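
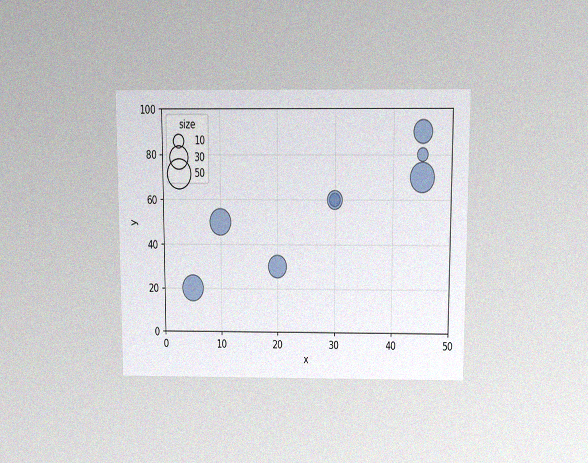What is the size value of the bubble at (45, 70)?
50

The chart is viewed slightly from above, with some photo noise. Matching the bubble at (45, 70) against the size legend gives 50.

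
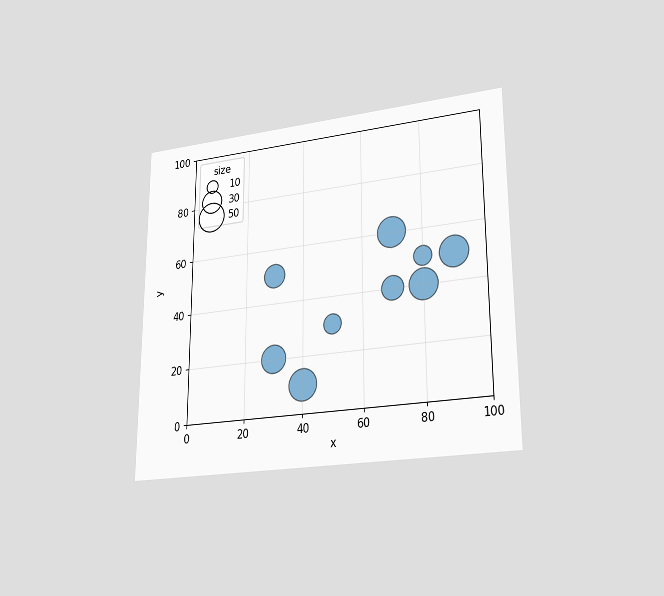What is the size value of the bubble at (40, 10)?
50

The chart is viewed at a slight angle. Matching the bubble at (40, 10) against the size legend gives 50.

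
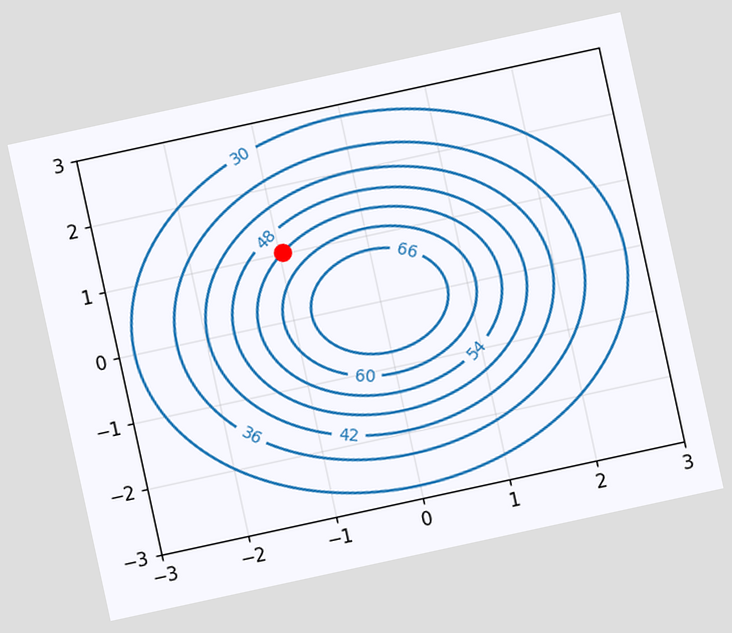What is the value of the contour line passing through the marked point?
The chart is tilted about 12° counter-clockwise. The marked point sits on the contour labelled 54.

54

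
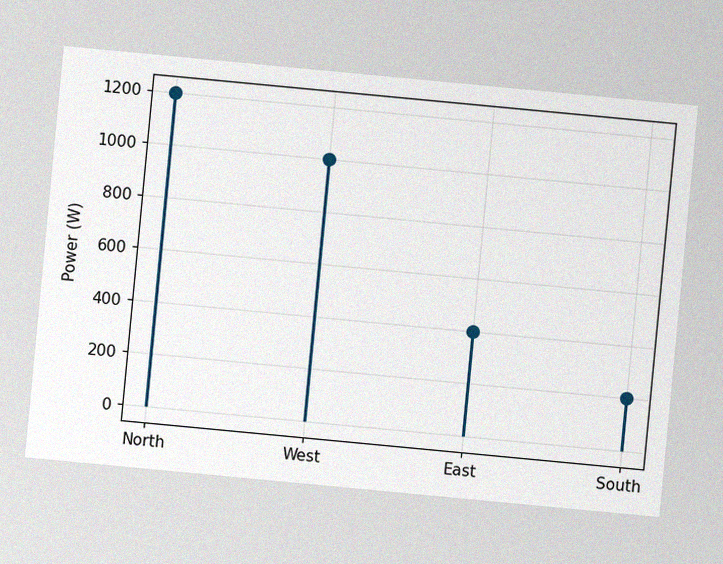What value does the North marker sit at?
The chart is tilted about 5° clockwise, with some photo noise. The North marker sits at 1200W.

1200W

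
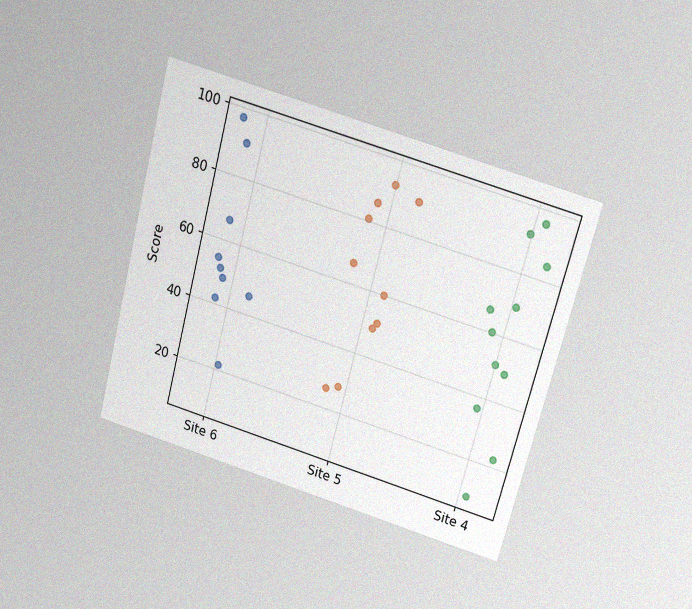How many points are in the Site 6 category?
The chart is tilted about 15° clockwise and viewed slightly from above, with some photo noise. Counting the markers in the Site 6 column gives 9.

9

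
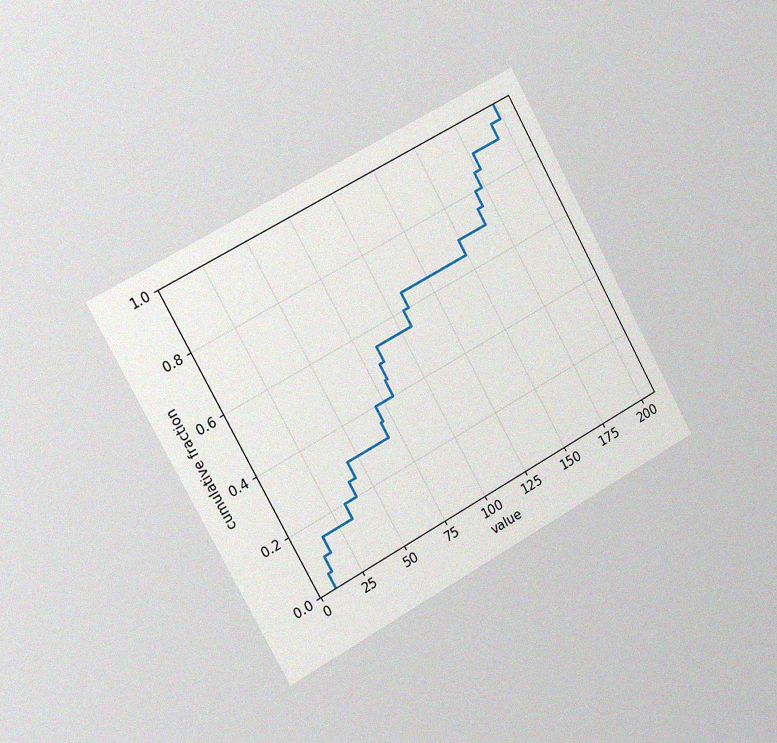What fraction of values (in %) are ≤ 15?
15%

The chart is tilted about 29° counter-clockwise and viewed slightly from the left, with some photo noise. At x=15 the ECDF step is at 15%.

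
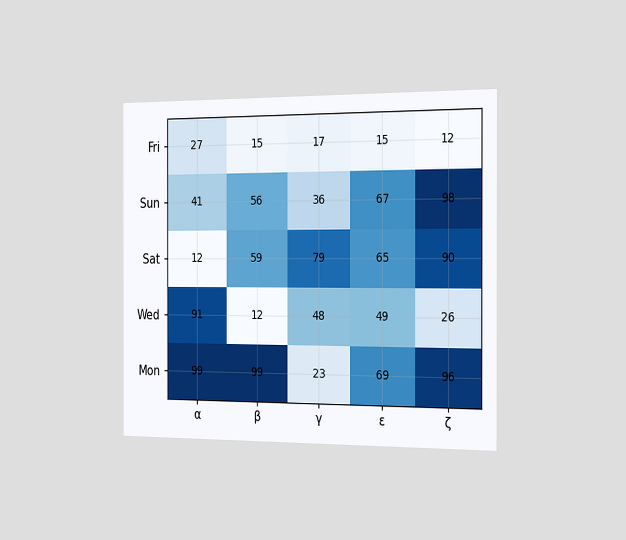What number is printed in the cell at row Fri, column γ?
The chart is viewed slightly from the right. The (Fri, γ) cell reads 17.

17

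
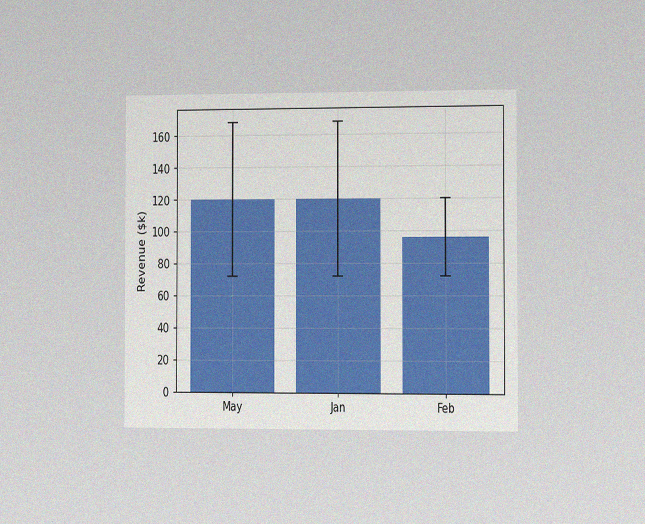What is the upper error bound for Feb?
$120k

The chart is viewed slightly from the right, with some photo noise. The Feb bar's upper whisker reaches $120k.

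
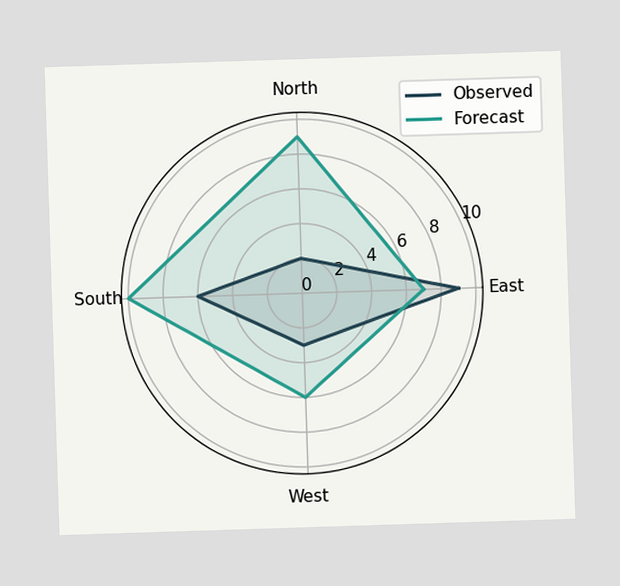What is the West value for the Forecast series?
On the West axis, Forecast reaches 6.

6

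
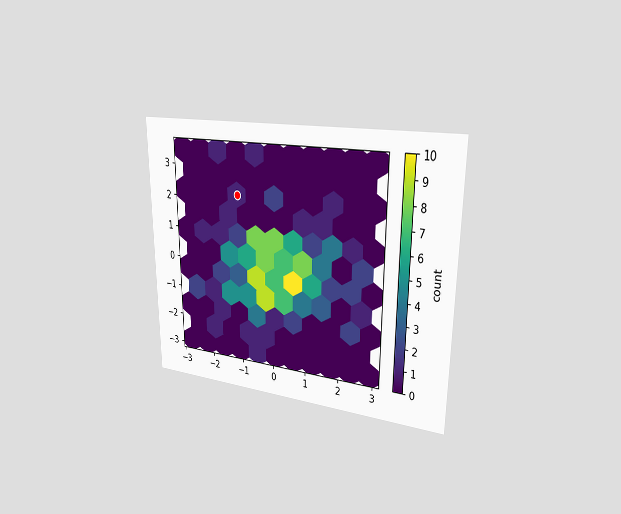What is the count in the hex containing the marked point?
1

The chart is viewed slightly from the right. The marked hex reads 1 on the colorbar.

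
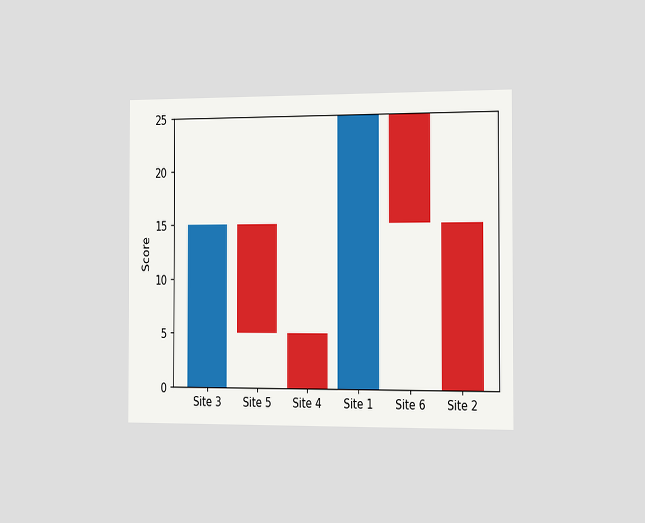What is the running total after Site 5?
5

The chart is viewed slightly from the right. After Site 5 the running total reaches 5.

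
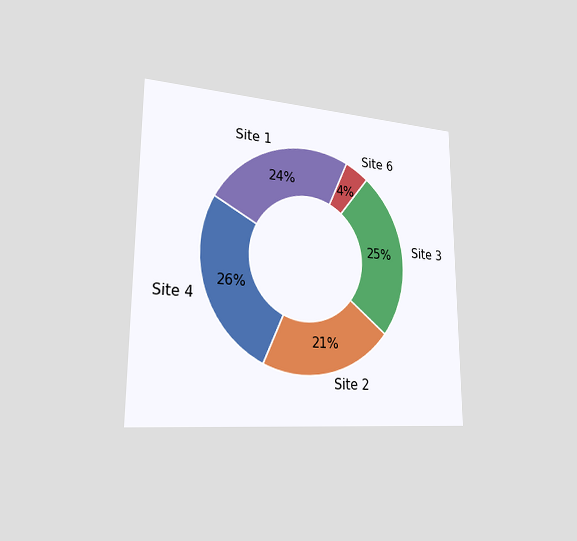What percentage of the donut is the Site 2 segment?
21%

The chart is viewed slightly from the left. The Site 2 segment takes up 21% of the ring.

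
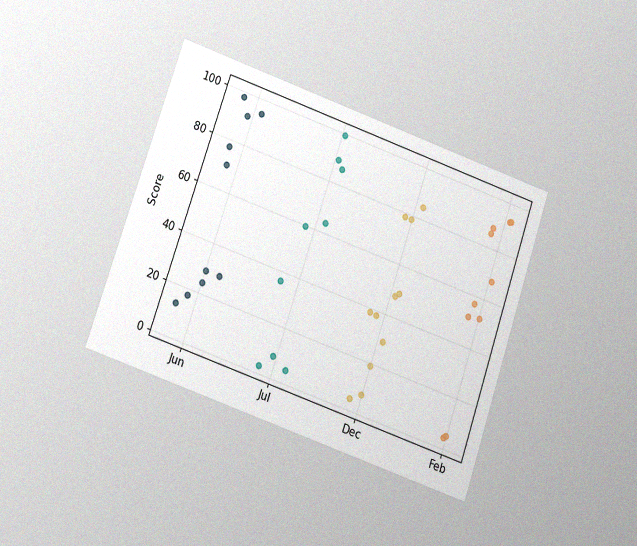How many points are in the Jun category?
10

The chart is tilted about 19° clockwise and viewed at a slight angle, with some photo noise. Counting the markers in the Jun column gives 10.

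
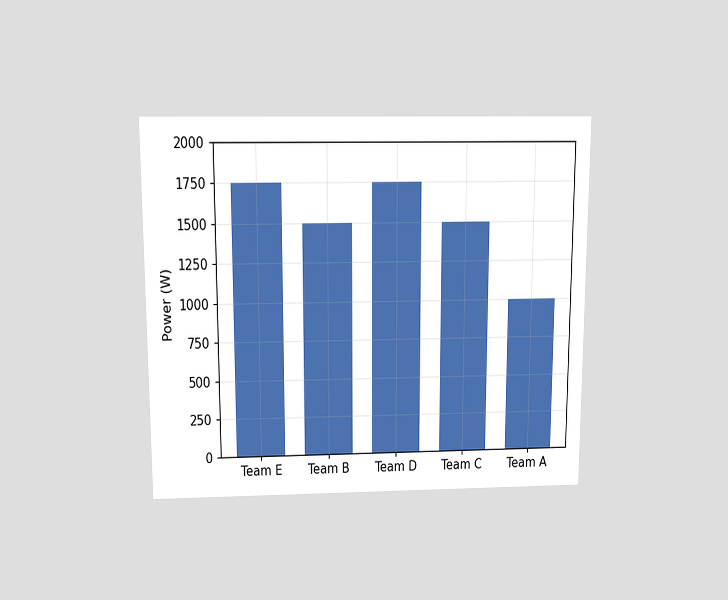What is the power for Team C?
1500W

The chart is viewed slightly from above. Reading along the chart's y-axis, the Team C bar reaches 1500W.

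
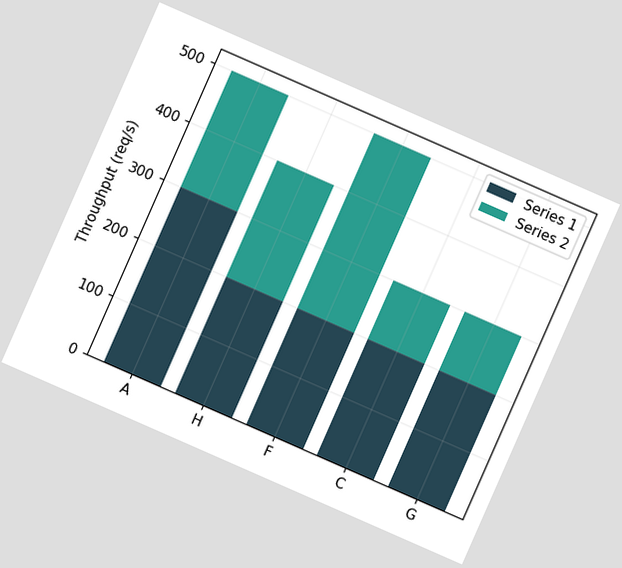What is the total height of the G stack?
300req/s

The chart is tilted about 24° clockwise. The G stack's top reaches 300req/s on the y-axis.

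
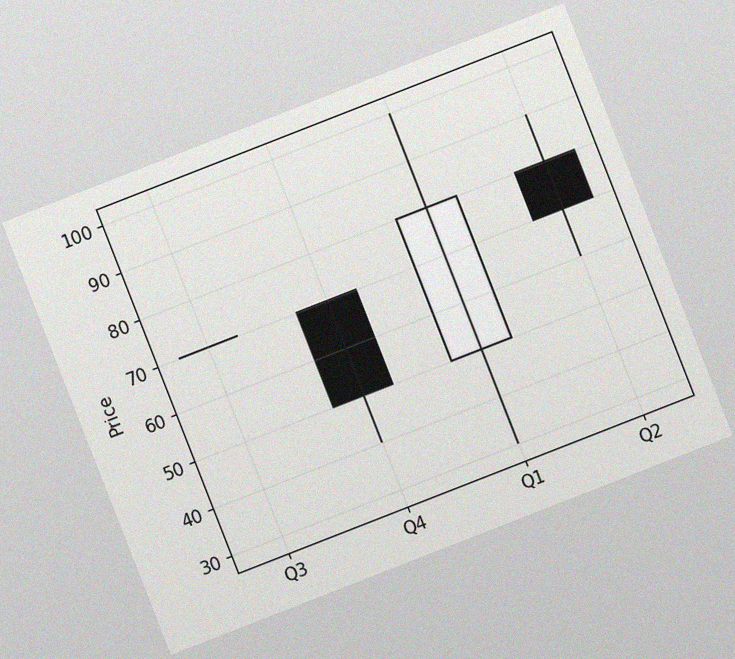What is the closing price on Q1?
80

The chart is tilted about 21° counter-clockwise, with some photo noise. The Q1 candle closes at 80.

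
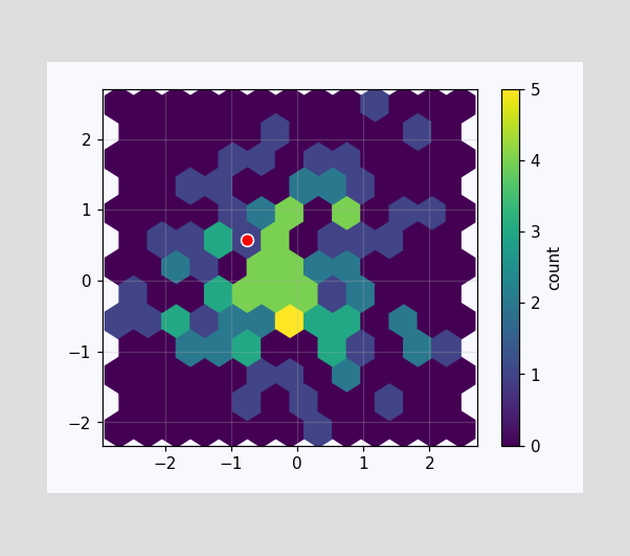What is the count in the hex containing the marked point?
1

The marked hex reads 1 on the colorbar.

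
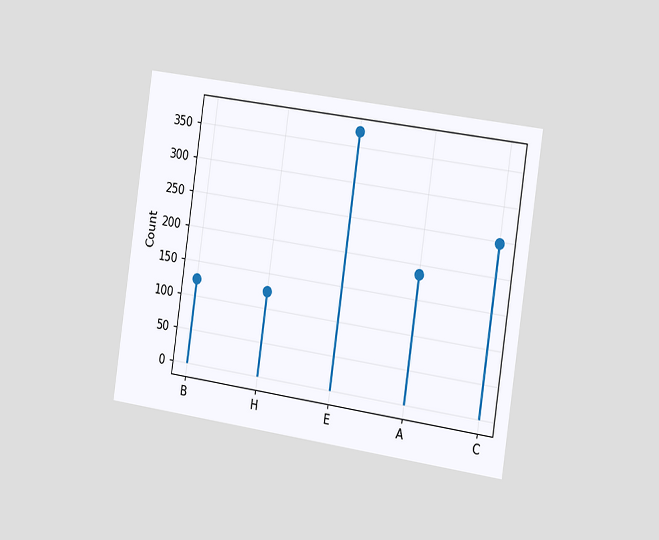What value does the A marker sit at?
186

The chart is tilted about 8° clockwise and viewed slightly from the right. The A marker sits at 186.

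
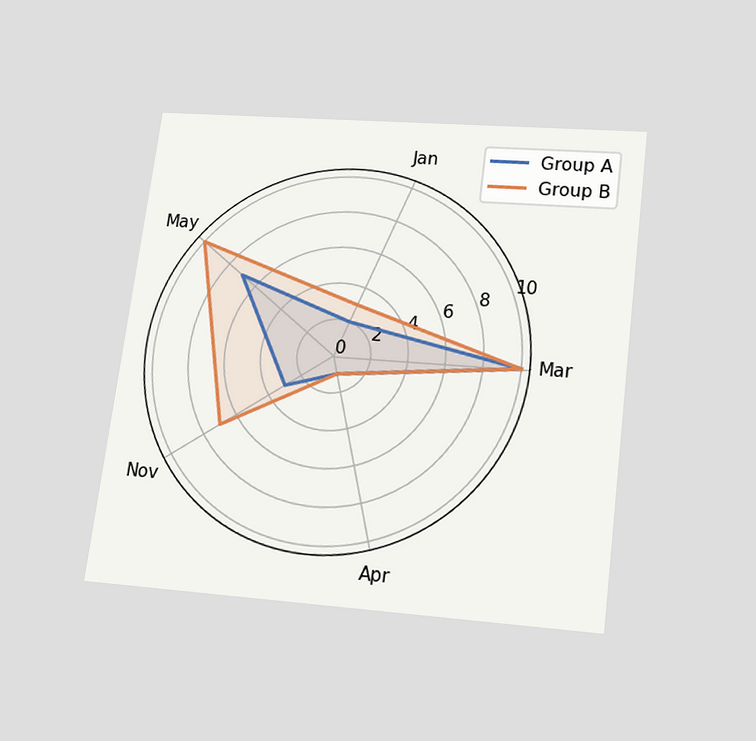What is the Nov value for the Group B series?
7

The chart is tilted about 7° clockwise and viewed slightly from below. On the Nov axis, Group B reaches 7.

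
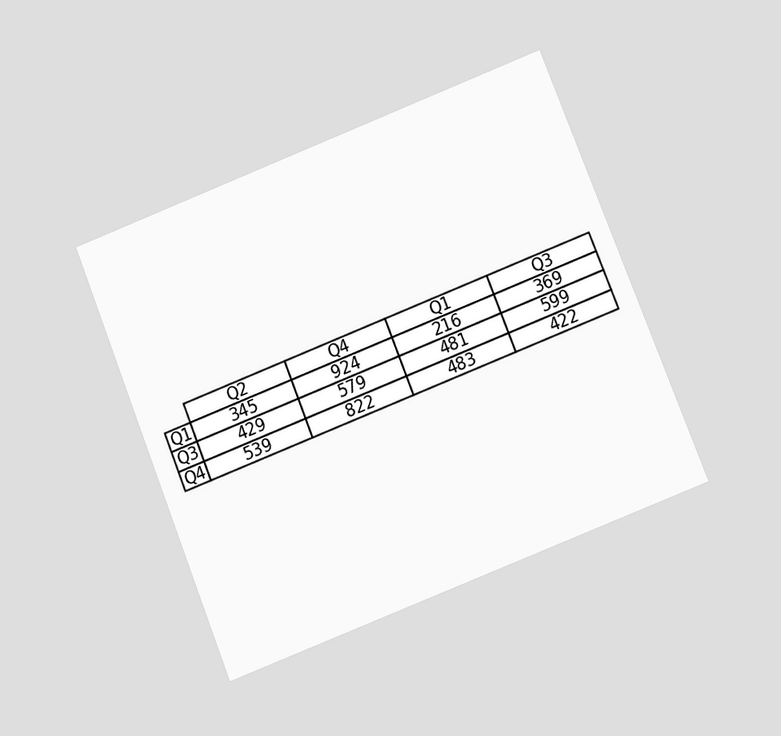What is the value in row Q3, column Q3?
The chart is tilted about 22° counter-clockwise and viewed at a slight angle. The (Q3, Q3) cell reads 599.

599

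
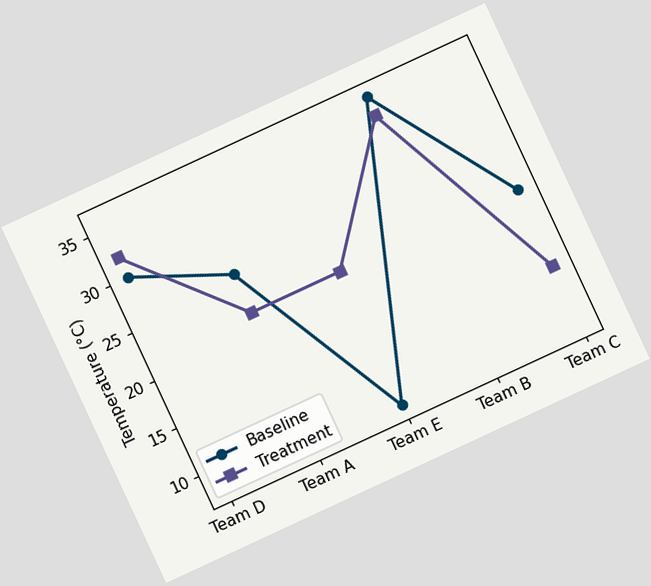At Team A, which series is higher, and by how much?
Baseline, by 4°C

The chart is tilted about 25° counter-clockwise. At Team A, Baseline sits above the other line by 4°C.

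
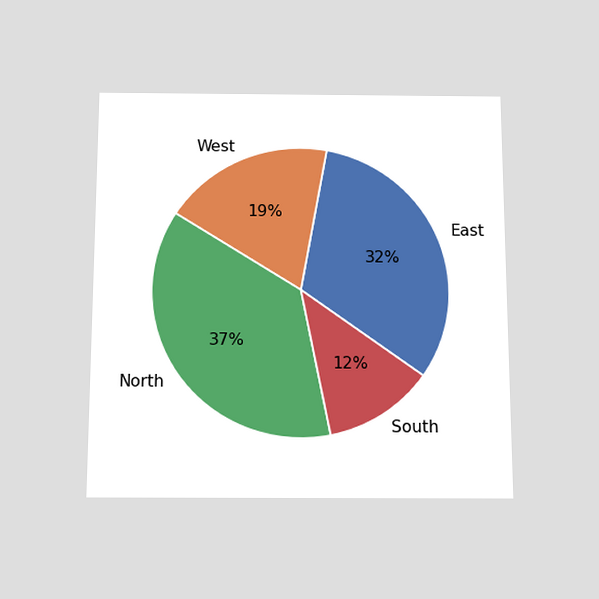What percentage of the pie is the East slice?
The chart is viewed slightly from below. The East slice takes up 32% of the pie.

32%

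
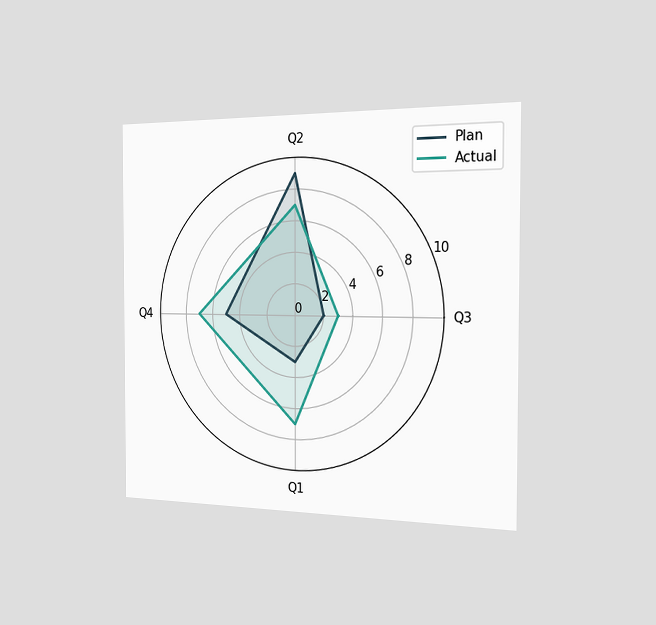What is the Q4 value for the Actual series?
7

The chart is viewed slightly from the right. On the Q4 axis, Actual reaches 7.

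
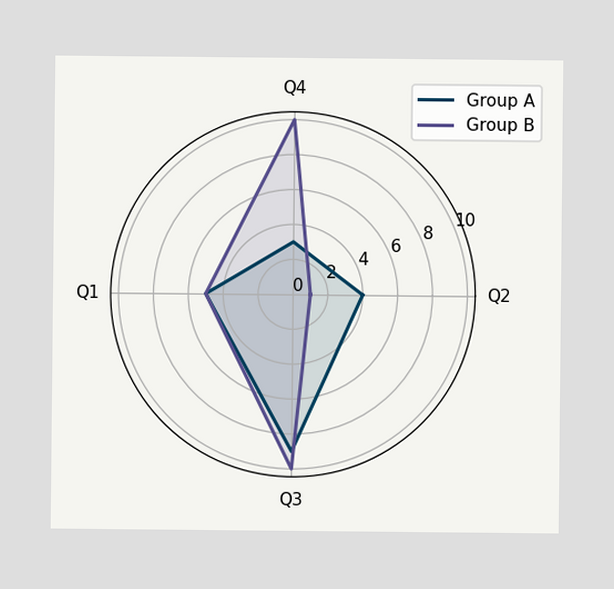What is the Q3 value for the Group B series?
On the Q3 axis, Group B reaches 10.

10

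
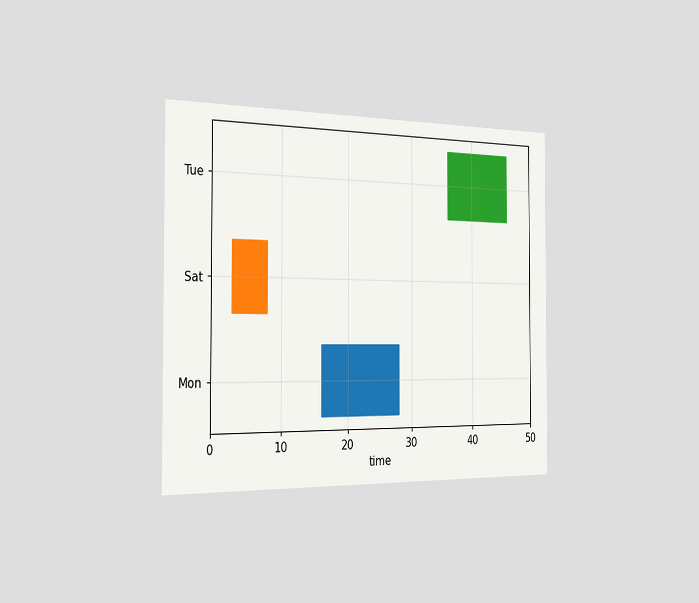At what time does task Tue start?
36

The chart is viewed slightly from the left. The Tue bar begins at t=36.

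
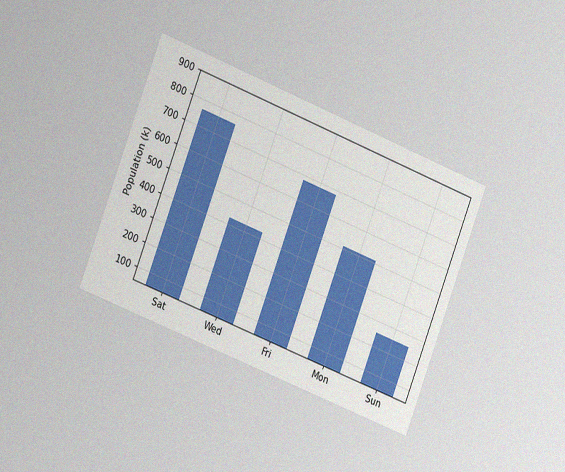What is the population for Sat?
The chart is tilted about 21° clockwise and viewed slightly from the left, with some photo noise. Reading along the chart's y-axis, the Sat bar reaches 765k.

765k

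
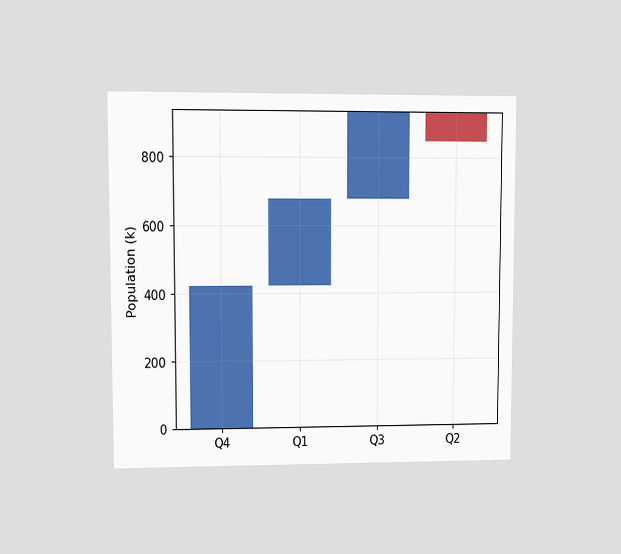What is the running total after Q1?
680k

The chart is viewed at a slight angle. After Q1 the running total reaches 680k.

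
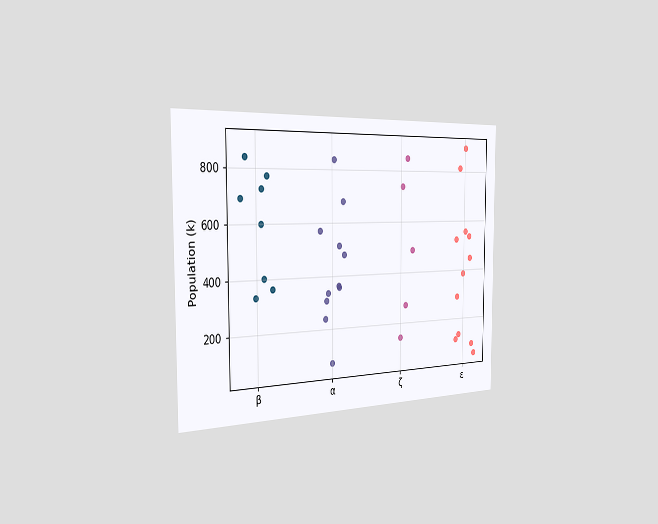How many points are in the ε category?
The chart is viewed slightly from the left. Counting the markers in the ε column gives 12.

12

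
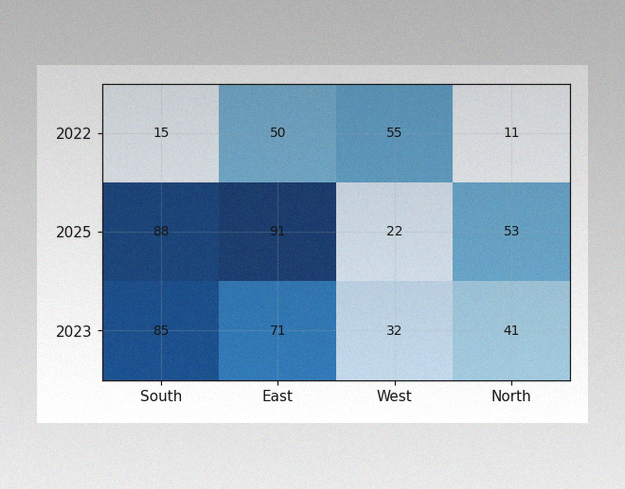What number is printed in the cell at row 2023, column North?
The image has some photo noise and uneven lighting. The (2023, North) cell reads 41.

41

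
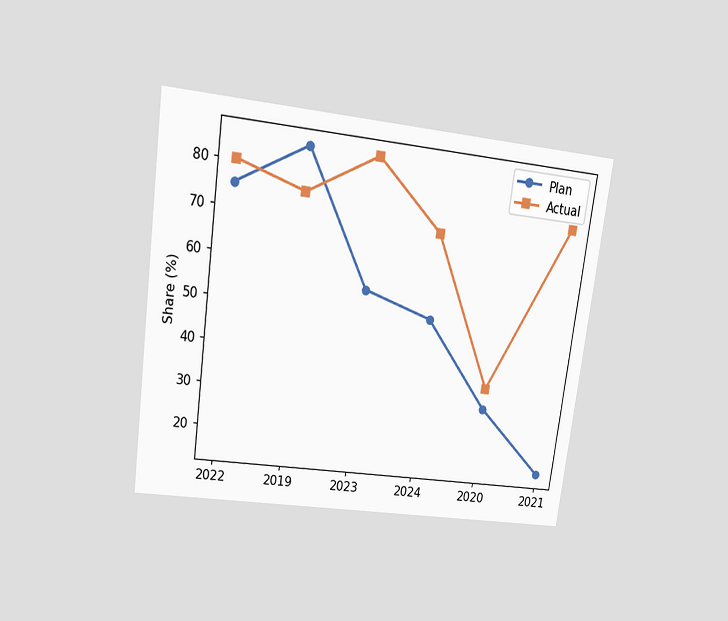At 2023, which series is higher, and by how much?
The chart is tilted about 8° clockwise and viewed at a slight angle. At 2023, Actual sits above the other line by 30%.

Actual, by 30%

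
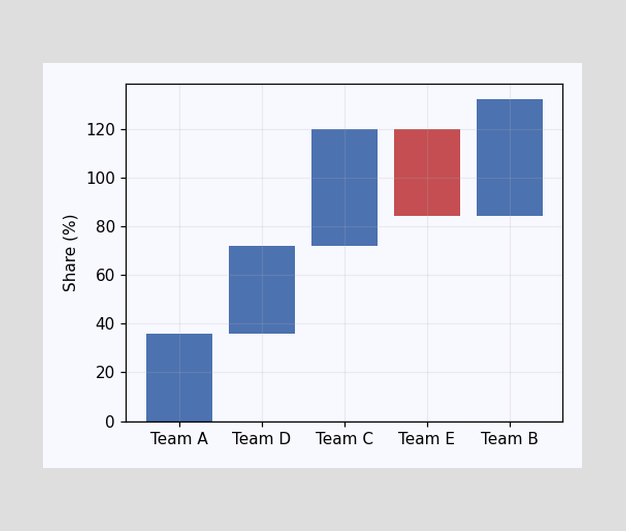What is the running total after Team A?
After Team A the running total reaches 36%.

36%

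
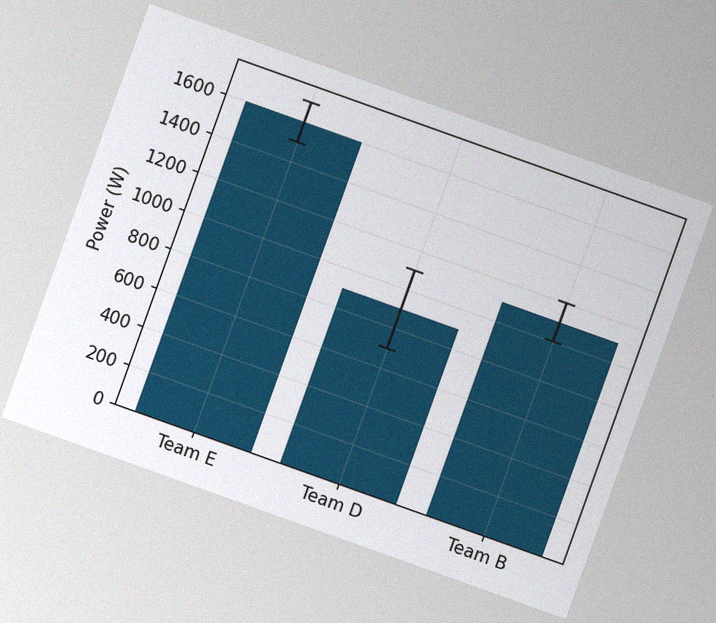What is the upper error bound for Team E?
1700W

The chart is tilted about 20° clockwise, with some photo noise. The Team E bar's upper whisker reaches 1700W.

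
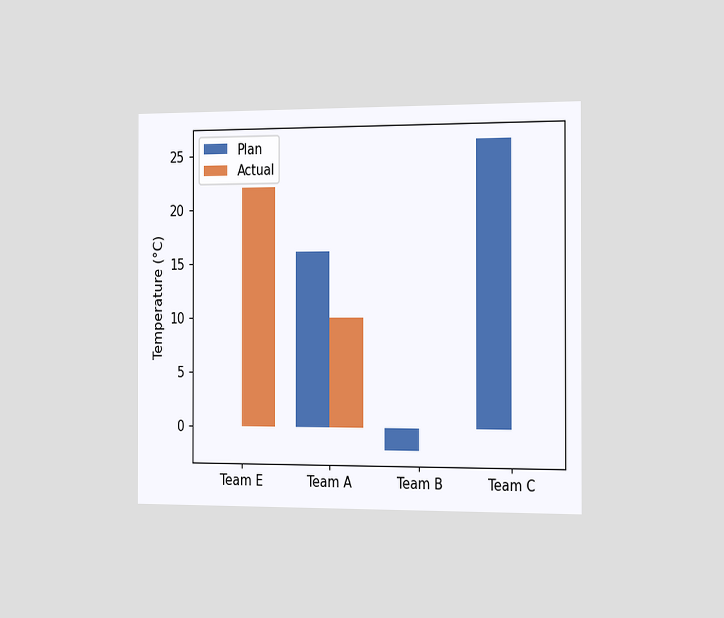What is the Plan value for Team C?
26°C

The chart is viewed slightly from the right. The Plan bar at Team C reaches 26°C on the y-axis.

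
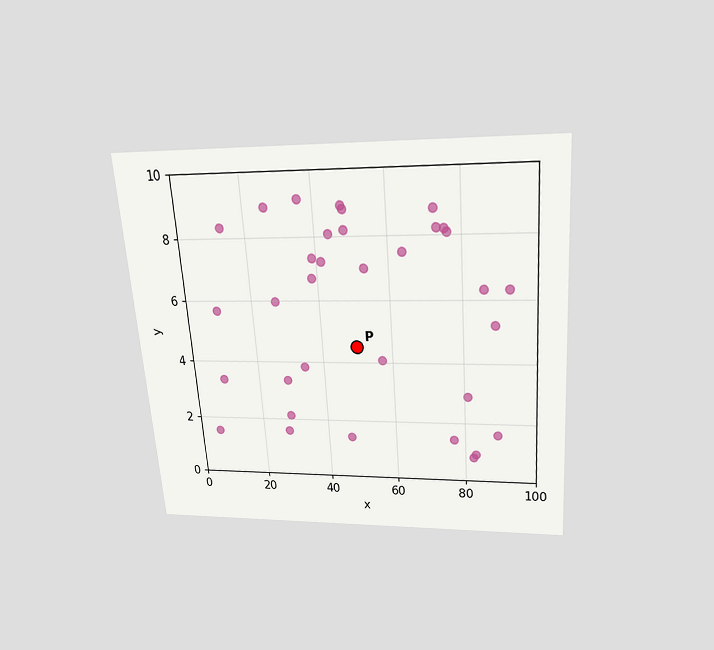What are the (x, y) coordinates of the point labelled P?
(50, 4.5)

The chart is tilted about 4° counter-clockwise and viewed slightly from above. Following the gridlines from P to each axis, P sits at (50, 4.5).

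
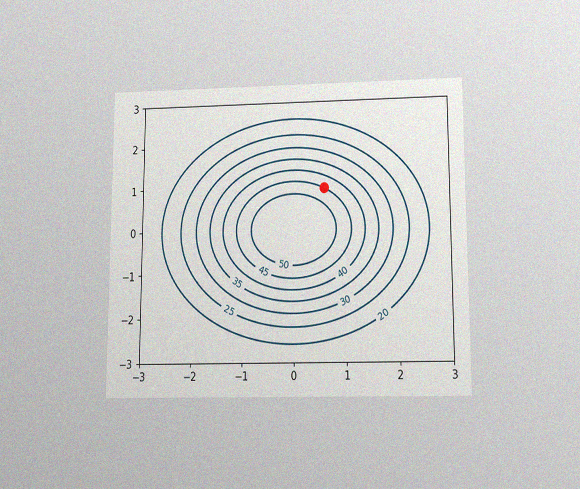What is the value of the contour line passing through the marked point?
45

The chart is viewed slightly from below, with some photo noise. The marked point sits on the contour labelled 45.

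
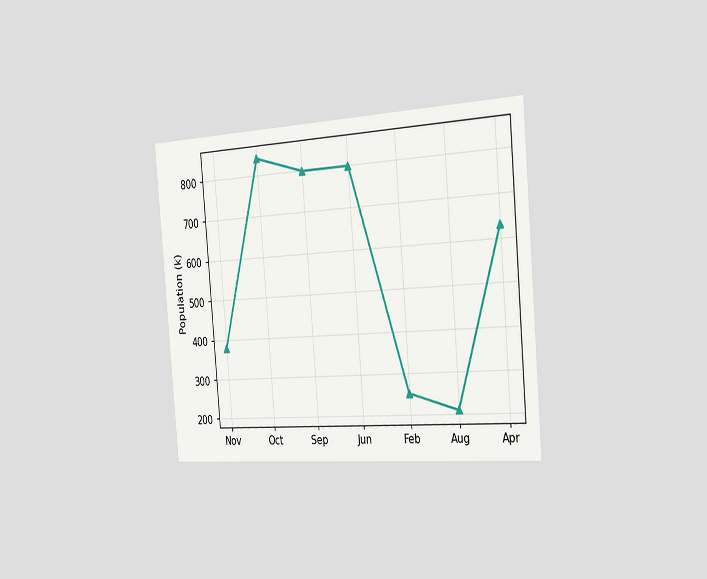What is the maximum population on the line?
The chart is tilted about 5° counter-clockwise and viewed slightly from the right. The highest point is at Oct, and reading across to the y-axis gives 840k.

840k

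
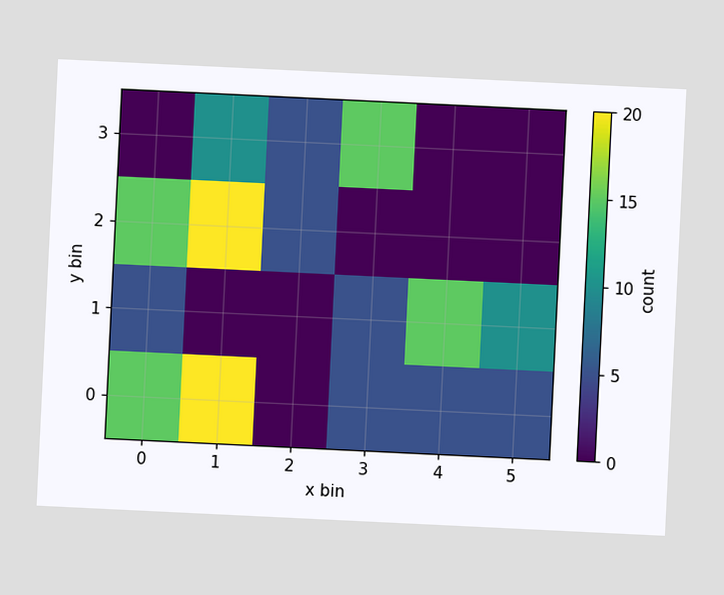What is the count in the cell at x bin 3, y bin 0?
5

The chart is tilted about 3° clockwise. Matching the cell (3, 0) against the colorbar gives 5.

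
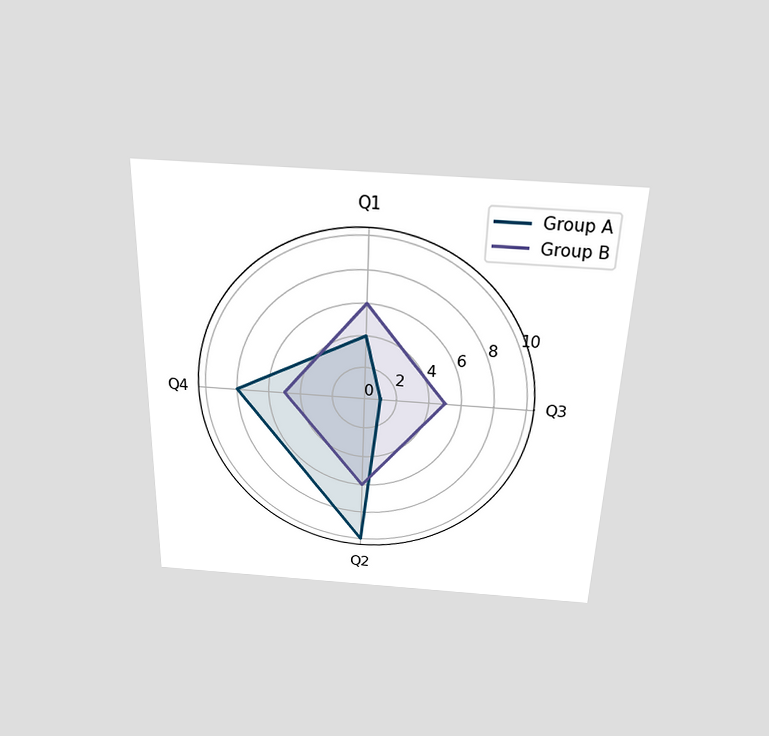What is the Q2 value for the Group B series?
The chart is viewed slightly from above. On the Q2 axis, Group B reaches 6.

6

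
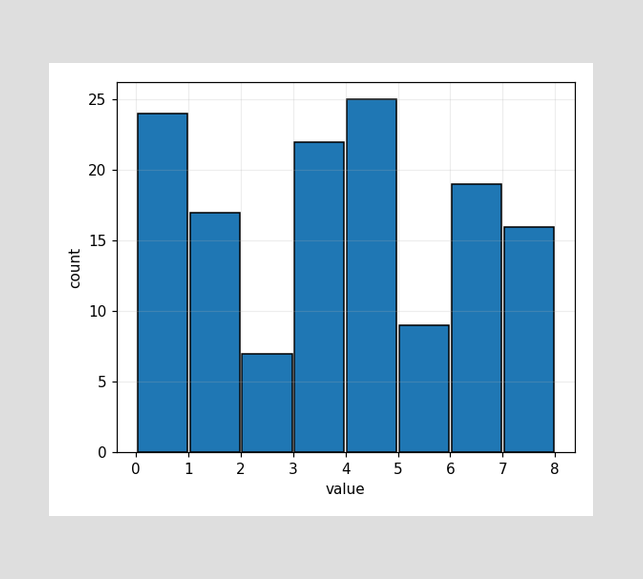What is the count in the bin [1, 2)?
17

The [1, 2) bin has height 17.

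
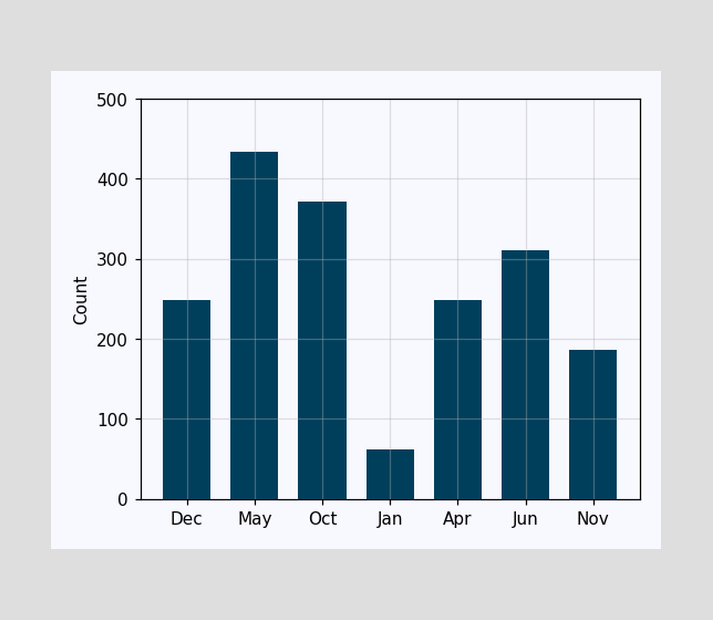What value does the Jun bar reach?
Reading along the chart's y-axis, the Jun bar reaches 310.

310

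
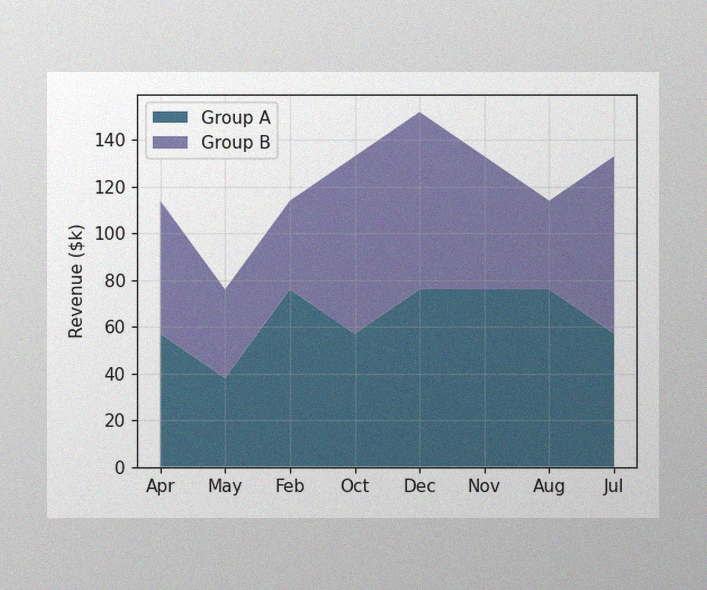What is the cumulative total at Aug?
The image has some photo noise and uneven lighting. The stacked total at Aug reaches $114k.

$114k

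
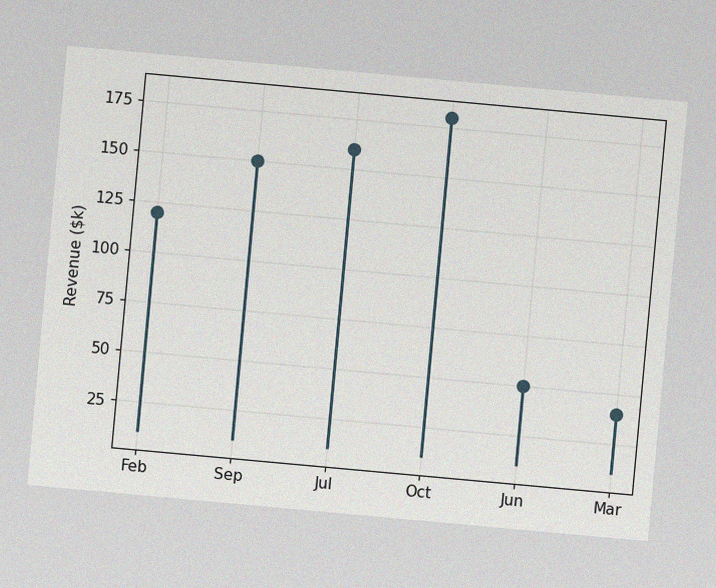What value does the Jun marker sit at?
The chart is tilted about 5° clockwise, with some photo noise. The Jun marker sits at $50k.

$50k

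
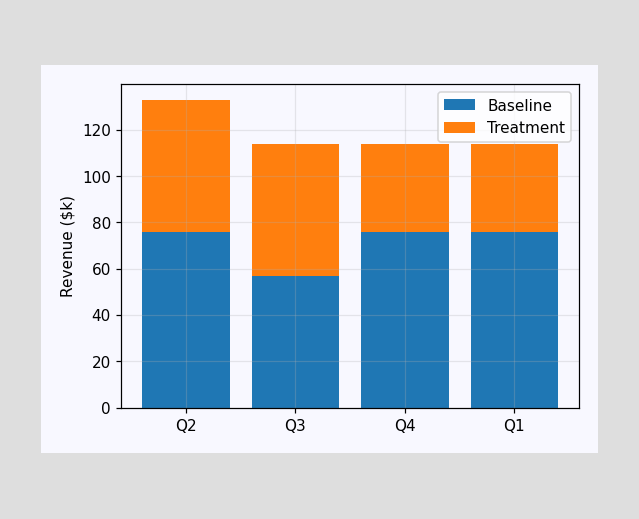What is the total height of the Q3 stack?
The Q3 stack's top reaches $114k on the y-axis.

$114k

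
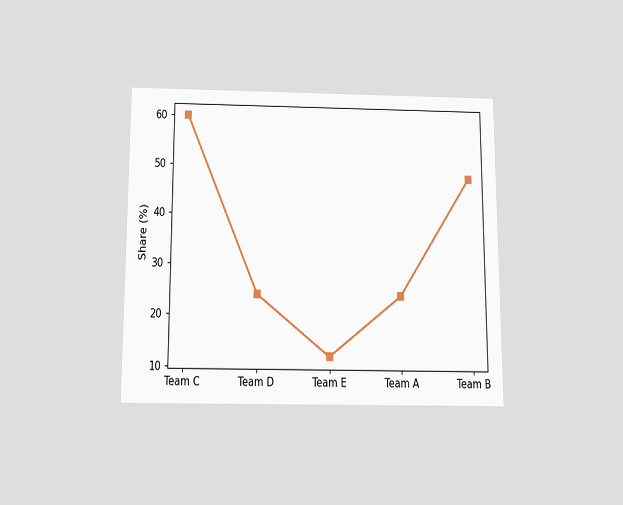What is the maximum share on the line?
The chart is viewed slightly from below. The highest point is at Team C, and reading across to the y-axis gives 60%.

60%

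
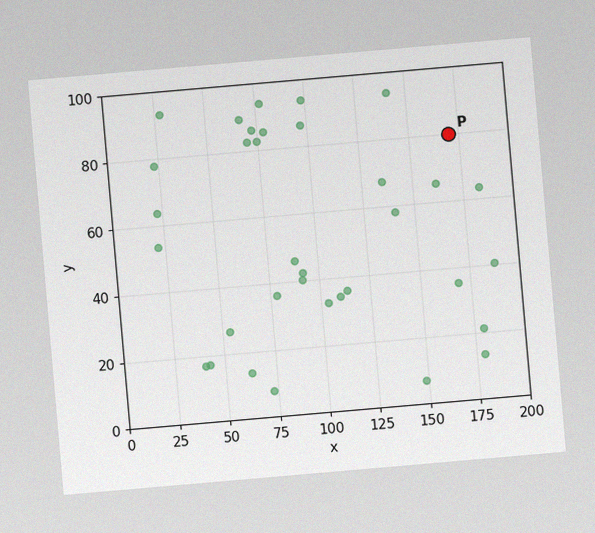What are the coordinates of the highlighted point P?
The chart is tilted about 5° counter-clockwise, with some photo noise. Following the gridlines from P to each axis, P sits at (170, 80).

(170, 80)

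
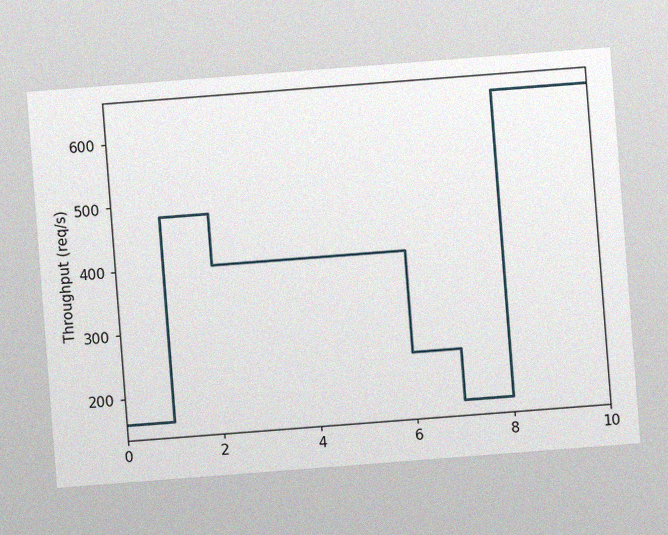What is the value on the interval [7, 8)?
160req/s

The chart is tilted about 4° counter-clockwise, with some photo noise. On [7, 8) the step sits at 160req/s.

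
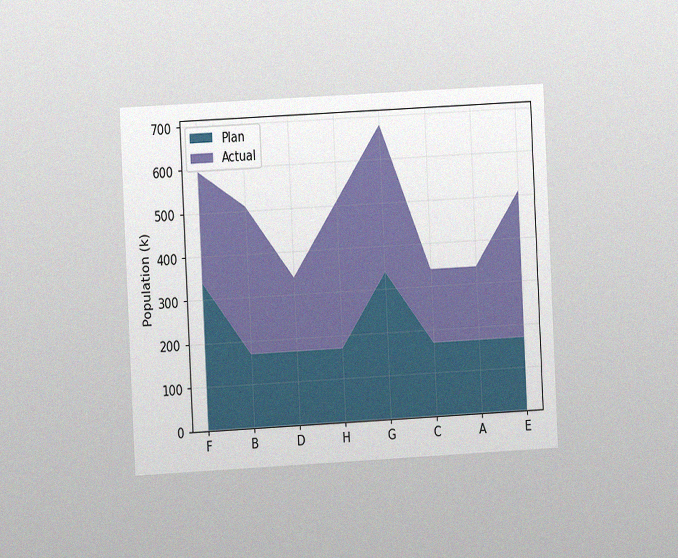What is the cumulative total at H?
510k

The chart is tilted about 3° counter-clockwise and viewed at a slight angle, with some photo noise. The stacked total at H reaches 510k.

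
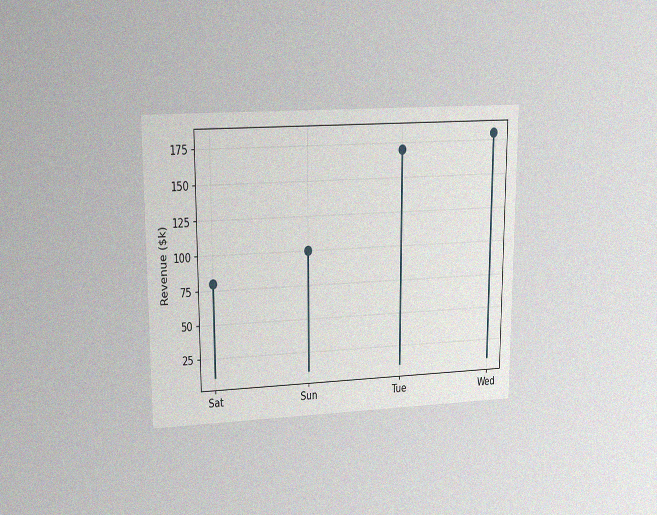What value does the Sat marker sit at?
The chart is viewed at a slight angle, with some photo noise. The Sat marker sits at $80k.

$80k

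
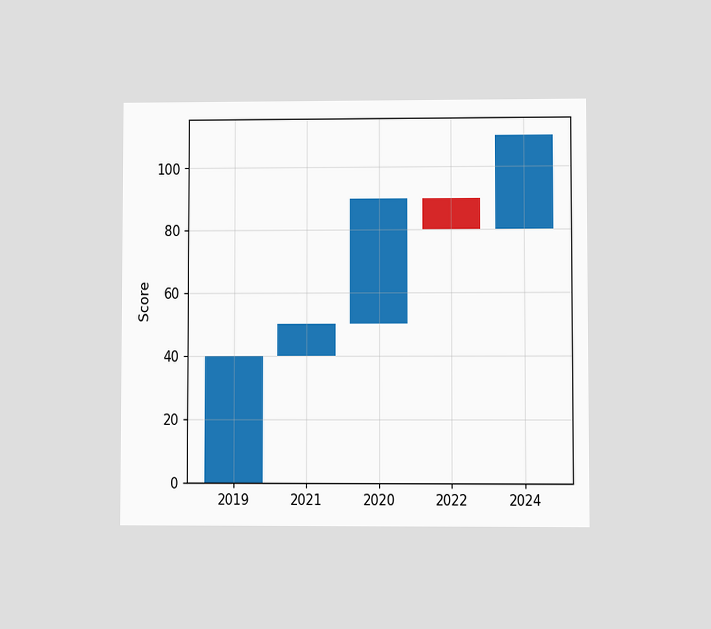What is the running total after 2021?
50

The chart is viewed at a slight angle. After 2021 the running total reaches 50.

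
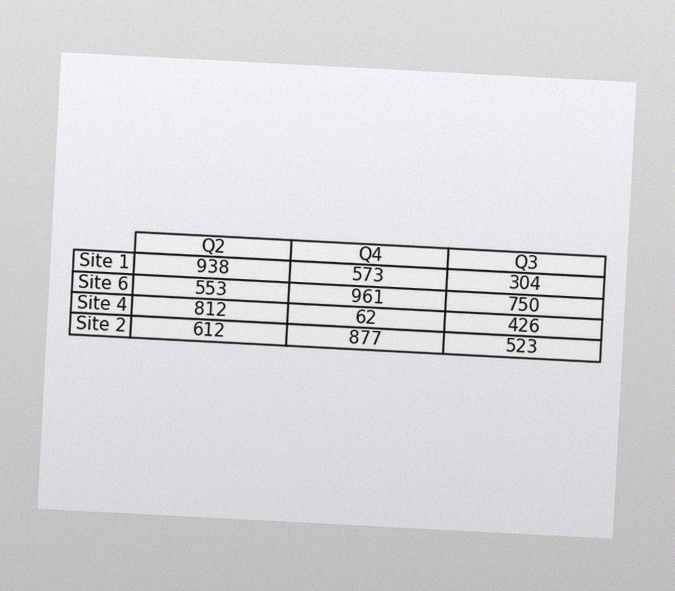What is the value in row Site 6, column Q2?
The chart is tilted about 3° clockwise, with some photo noise. The (Site 6, Q2) cell reads 553.

553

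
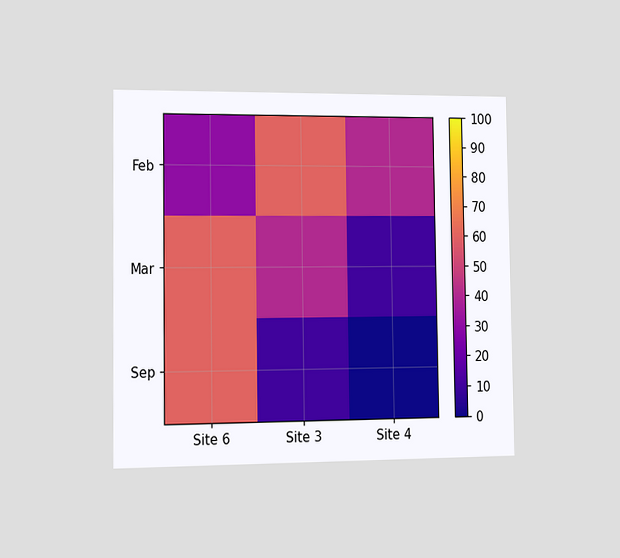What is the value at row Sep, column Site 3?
10

The chart is viewed slightly from the left. Matching cell (Sep, Site 3) against the colorbar gives 10.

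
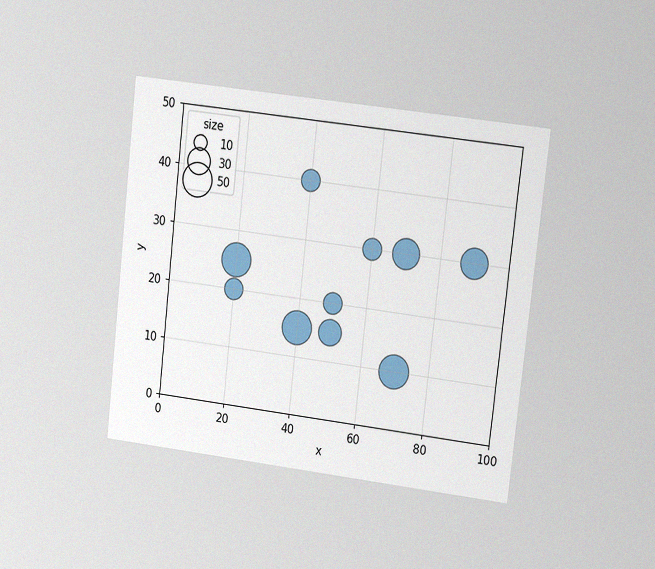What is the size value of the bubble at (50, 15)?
The chart is tilted about 6° clockwise and viewed at a slight angle, with some photo noise. Matching the bubble at (50, 15) against the size legend gives 30.

30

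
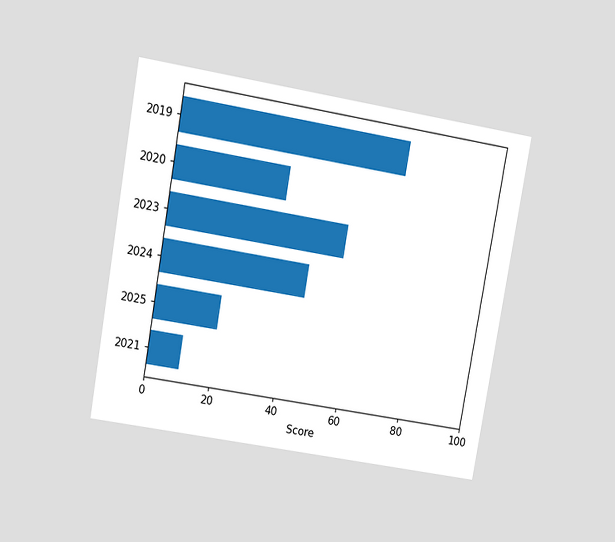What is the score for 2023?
The chart is tilted about 10° clockwise and viewed at a slight angle. Reading along the chart's x-axis, the 2023 bar reaches 55.

55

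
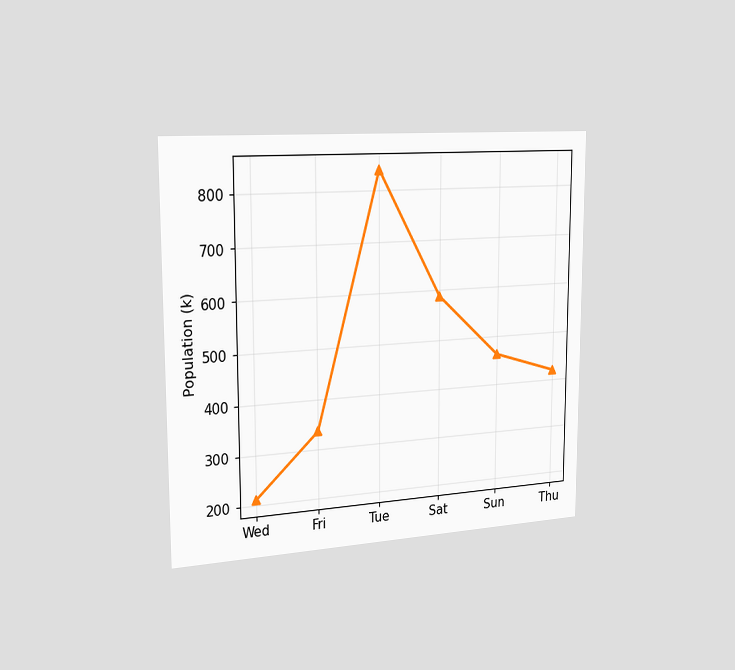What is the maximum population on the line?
The chart is viewed slightly from the left. The highest point is at Tue, and reading across to the y-axis gives 840k.

840k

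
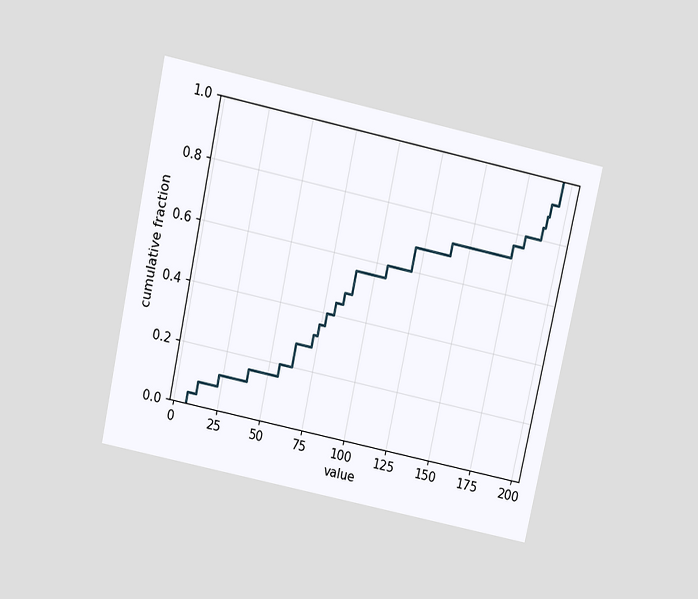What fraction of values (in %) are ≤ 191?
92%

The chart is tilted about 12° clockwise and viewed slightly from above. At x=191 the ECDF step is at 92%.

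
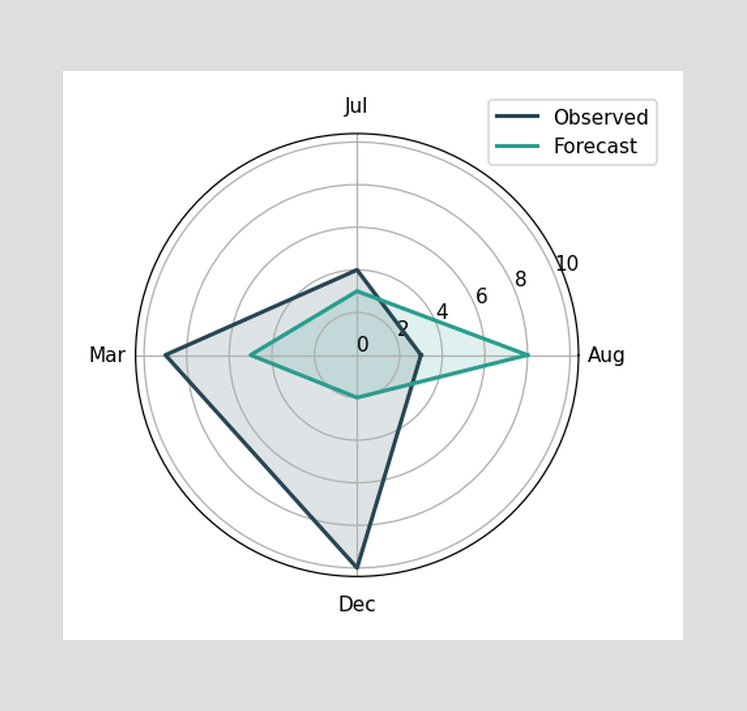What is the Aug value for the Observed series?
3

On the Aug axis, Observed reaches 3.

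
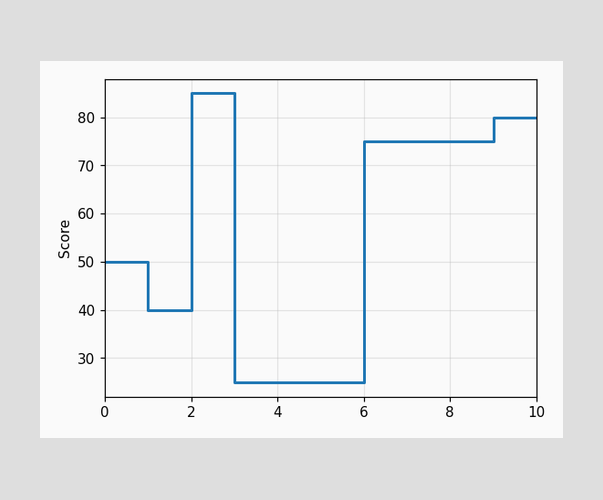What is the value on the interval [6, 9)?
75

On [6, 9) the step sits at 75.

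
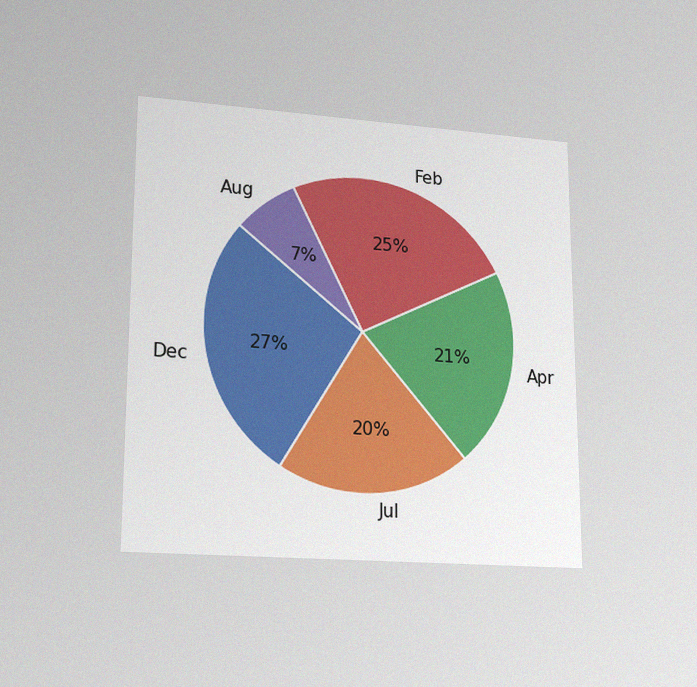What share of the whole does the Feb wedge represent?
The chart is viewed at a slight angle, with some photo noise. The Feb slice takes up 25% of the pie.

25%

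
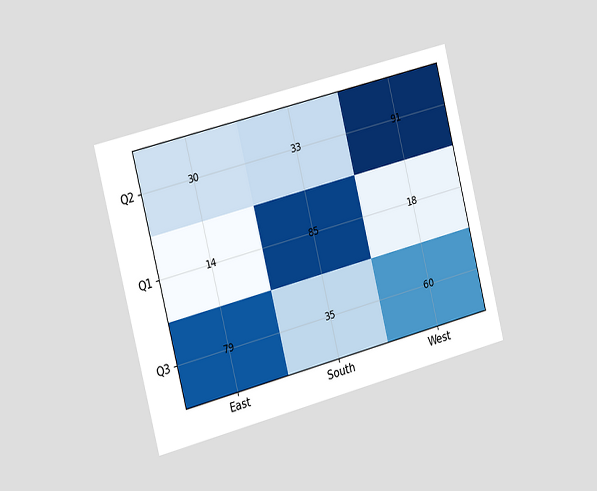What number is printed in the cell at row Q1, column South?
The chart is tilted about 14° counter-clockwise and viewed slightly from the left. The (Q1, South) cell reads 85.

85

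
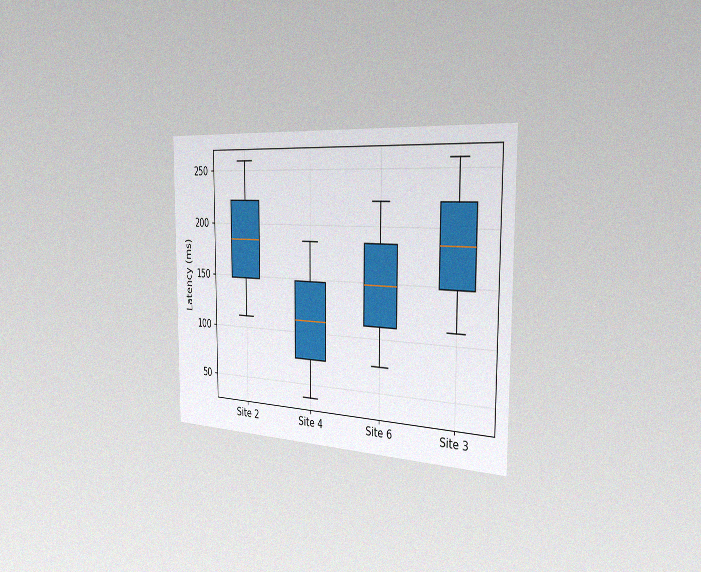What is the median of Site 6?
148ms

The chart is viewed slightly from the right, with some photo noise. The median line in the Site 6 box sits at 148ms.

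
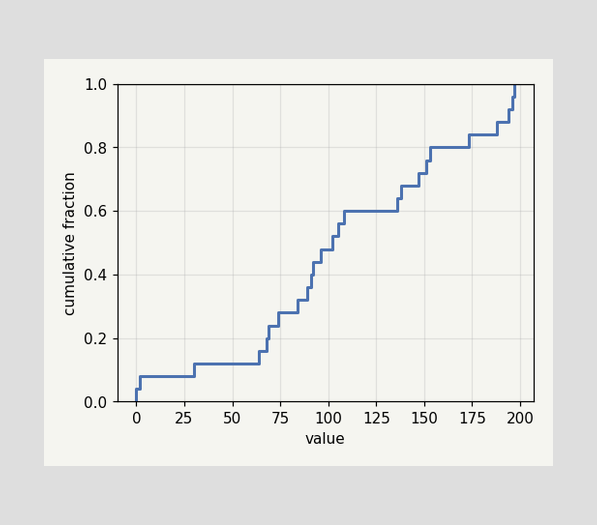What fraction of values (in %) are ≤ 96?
At x=96 the ECDF step is at 48%.

48%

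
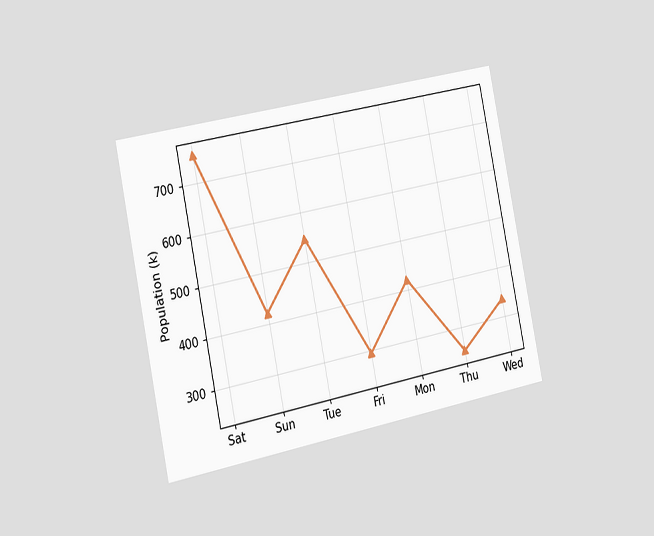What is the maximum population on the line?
The chart is tilted about 11° counter-clockwise and viewed slightly from the left. The highest point is at Sat, and reading across to the y-axis gives 756k.

756k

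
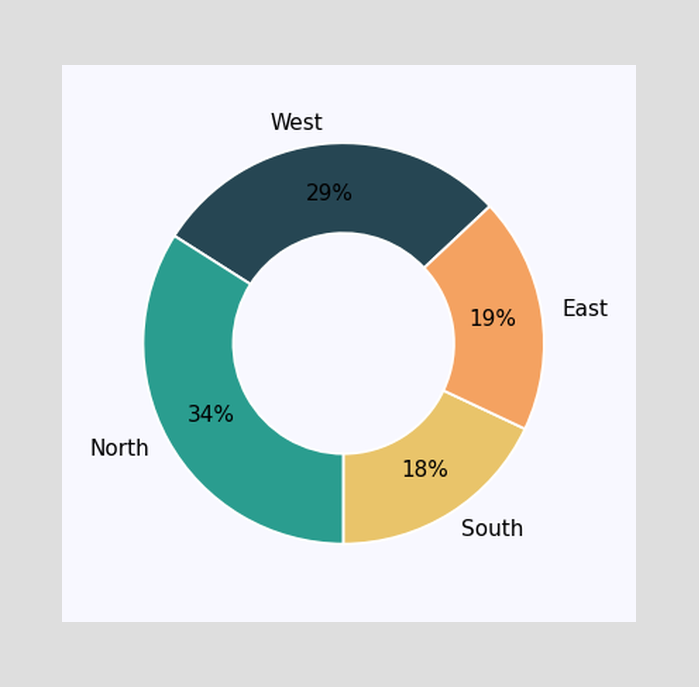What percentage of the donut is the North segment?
34%

The North segment takes up 34% of the ring.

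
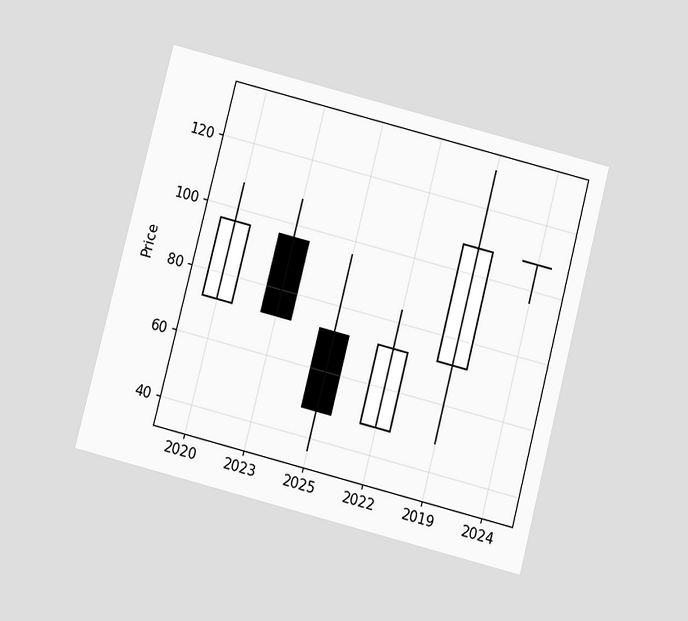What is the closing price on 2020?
96

The chart is tilted about 14° clockwise and viewed slightly from below. The 2020 candle closes at 96.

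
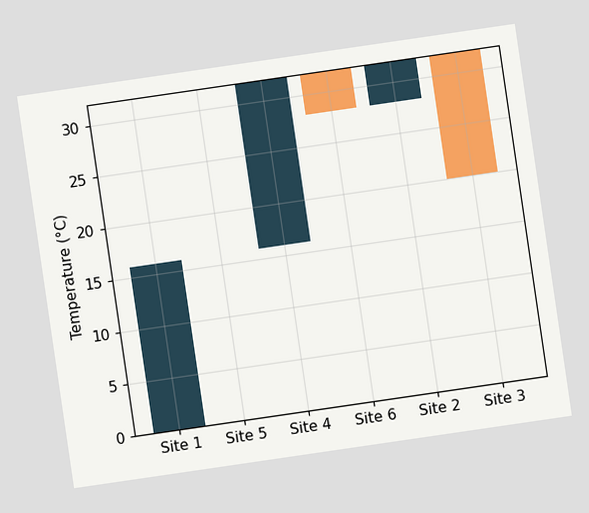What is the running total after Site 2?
32°C

The chart is tilted about 8° counter-clockwise. After Site 2 the running total reaches 32°C.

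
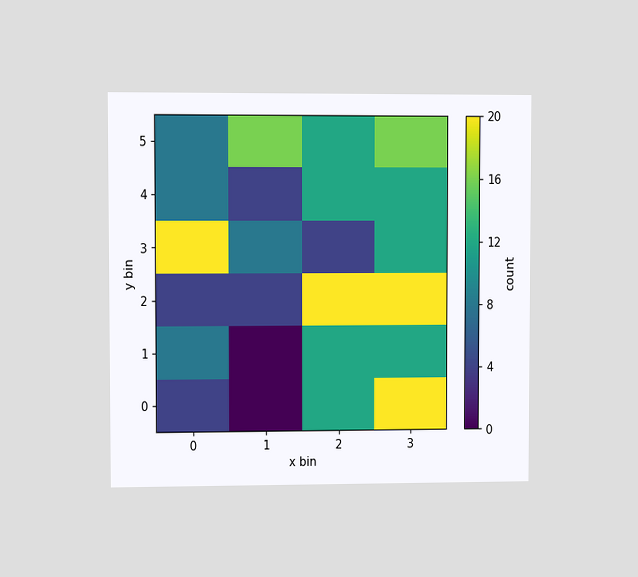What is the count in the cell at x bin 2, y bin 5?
12

The chart is viewed at a slight angle. Matching the cell (2, 5) against the colorbar gives 12.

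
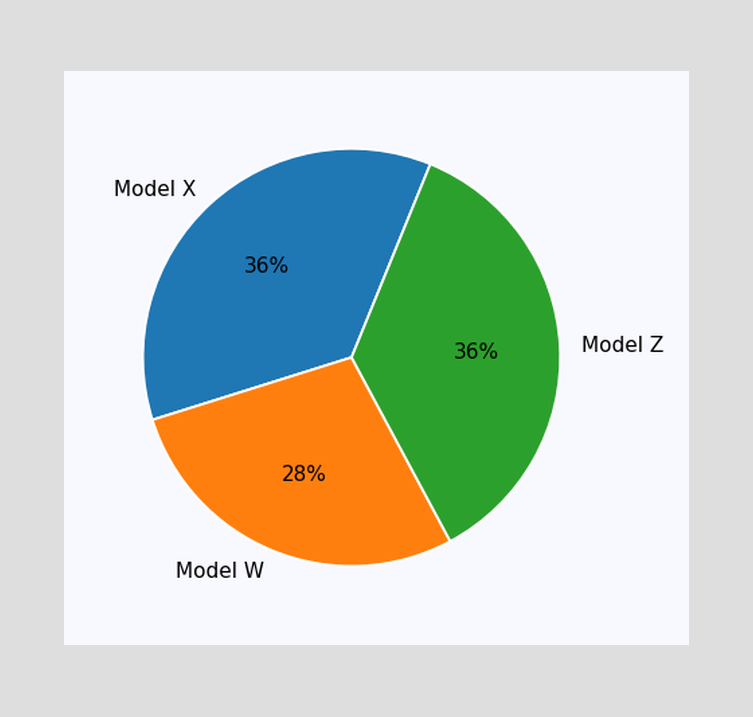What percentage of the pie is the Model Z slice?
36%

The Model Z slice takes up 36% of the pie.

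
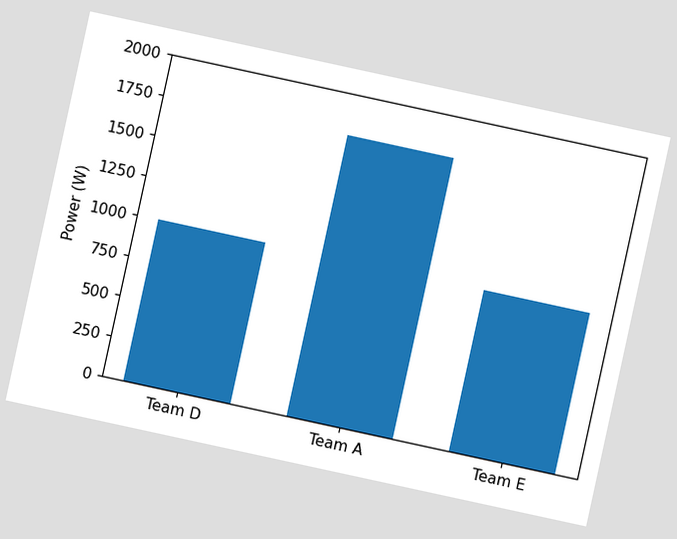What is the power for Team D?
1000W

The chart is tilted about 12° clockwise. Reading along the chart's y-axis, the Team D bar reaches 1000W.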